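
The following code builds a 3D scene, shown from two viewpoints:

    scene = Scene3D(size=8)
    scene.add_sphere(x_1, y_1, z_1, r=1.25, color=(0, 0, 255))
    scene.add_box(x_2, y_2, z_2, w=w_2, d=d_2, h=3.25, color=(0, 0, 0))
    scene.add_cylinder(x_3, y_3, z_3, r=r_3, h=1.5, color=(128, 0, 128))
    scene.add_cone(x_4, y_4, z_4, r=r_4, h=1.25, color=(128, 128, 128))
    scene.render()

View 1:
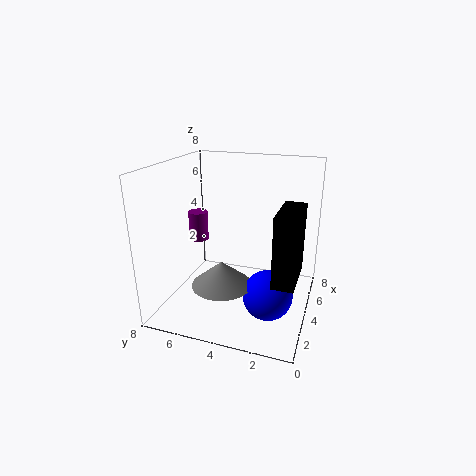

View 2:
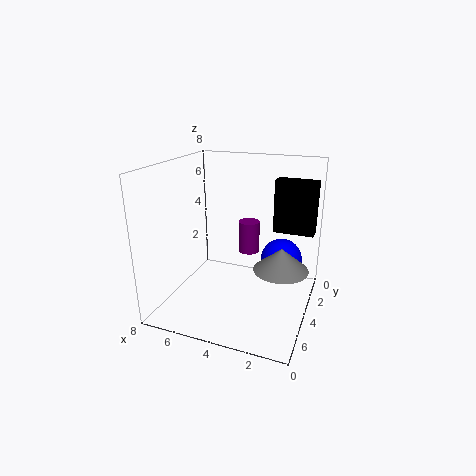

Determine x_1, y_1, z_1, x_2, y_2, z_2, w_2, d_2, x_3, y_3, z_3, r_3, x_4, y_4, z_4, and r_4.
x_1 = 2, y_1 = 1.75, z_1 = 2, x_2 = 0.25, y_2 = 0.25, z_2 = 3.5, w_2 = 2.5, d_2 = 1, x_3 = 2.75, y_3 = 5.75, z_3 = 4.25, r_3 = 0.5, x_4 = 1.5, y_4 = 4, z_4 = 2.5, r_4 = 1.5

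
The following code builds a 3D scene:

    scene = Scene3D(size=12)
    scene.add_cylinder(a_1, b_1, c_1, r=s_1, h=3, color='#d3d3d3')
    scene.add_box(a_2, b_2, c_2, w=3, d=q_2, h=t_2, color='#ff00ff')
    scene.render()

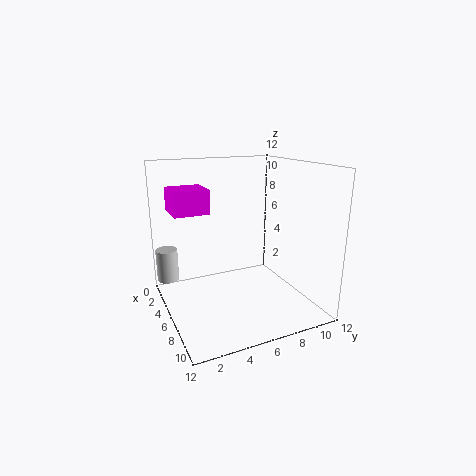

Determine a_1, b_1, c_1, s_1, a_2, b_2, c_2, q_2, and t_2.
a_1 = 1; b_1 = 1; c_1 = 1; s_1 = 1; a_2 = 2; b_2 = 1; c_2 = 8; q_2 = 3; t_2 = 2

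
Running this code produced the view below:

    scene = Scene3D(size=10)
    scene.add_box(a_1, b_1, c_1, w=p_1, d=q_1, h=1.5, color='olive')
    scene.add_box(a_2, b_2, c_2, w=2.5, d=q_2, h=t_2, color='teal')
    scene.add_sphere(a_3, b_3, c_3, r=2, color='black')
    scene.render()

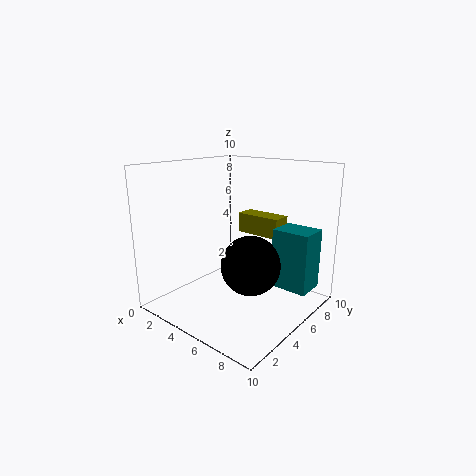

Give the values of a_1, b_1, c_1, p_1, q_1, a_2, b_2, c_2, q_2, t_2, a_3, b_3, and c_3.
a_1 = 3, b_1 = 7.5, c_1 = 4.5, p_1 = 3.5, q_1 = 1.5, a_2 = 7.5, b_2 = 5.5, c_2 = 2, q_2 = 2, t_2 = 4, a_3 = 6.5, b_3 = 4.5, c_3 = 3.5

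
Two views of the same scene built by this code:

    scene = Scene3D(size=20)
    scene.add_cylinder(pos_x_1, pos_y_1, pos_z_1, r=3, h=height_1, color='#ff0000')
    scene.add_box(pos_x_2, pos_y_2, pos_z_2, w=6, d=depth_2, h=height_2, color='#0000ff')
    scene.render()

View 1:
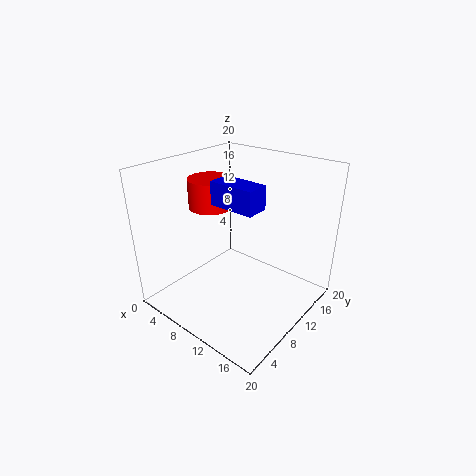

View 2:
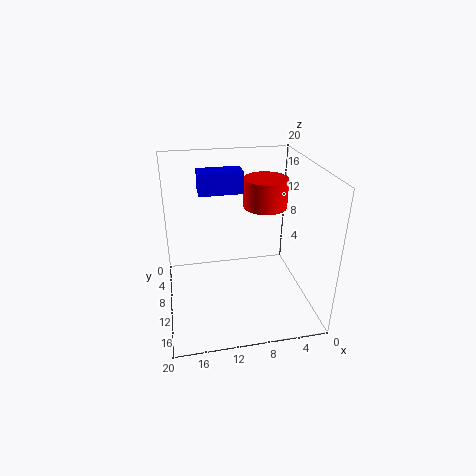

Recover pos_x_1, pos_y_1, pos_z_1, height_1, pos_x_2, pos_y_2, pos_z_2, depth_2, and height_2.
pos_x_1 = 6, pos_y_1 = 9, pos_z_1 = 14, height_1 = 4, pos_x_2 = 9, pos_y_2 = 6, pos_z_2 = 16, depth_2 = 3, height_2 = 3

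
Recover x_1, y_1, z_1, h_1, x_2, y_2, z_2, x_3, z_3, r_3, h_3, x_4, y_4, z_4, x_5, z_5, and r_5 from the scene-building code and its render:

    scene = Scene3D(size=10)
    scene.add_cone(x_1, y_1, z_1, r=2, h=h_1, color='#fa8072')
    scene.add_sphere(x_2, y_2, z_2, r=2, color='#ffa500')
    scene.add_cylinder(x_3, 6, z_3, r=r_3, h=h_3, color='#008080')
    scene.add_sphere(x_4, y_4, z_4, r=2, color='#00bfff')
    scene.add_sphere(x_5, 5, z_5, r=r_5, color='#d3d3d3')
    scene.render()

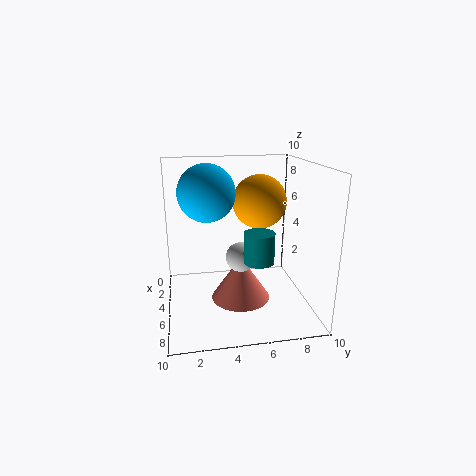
x_1 = 6
y_1 = 5
z_1 = 1
h_1 = 3
x_2 = 3
y_2 = 7
z_2 = 7
x_3 = 7
z_3 = 4
r_3 = 1
h_3 = 2
x_4 = 4
y_4 = 3
z_4 = 8
x_5 = 6
z_5 = 4
r_5 = 1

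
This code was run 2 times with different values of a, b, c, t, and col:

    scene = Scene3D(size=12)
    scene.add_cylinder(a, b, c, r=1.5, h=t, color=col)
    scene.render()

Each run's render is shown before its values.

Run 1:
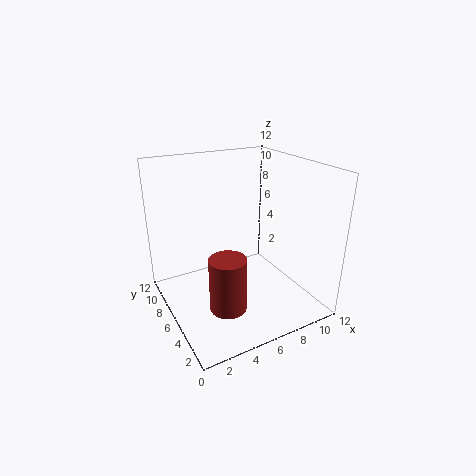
a = 4, b = 4, c = 1, t = 4.5, col = 'brown'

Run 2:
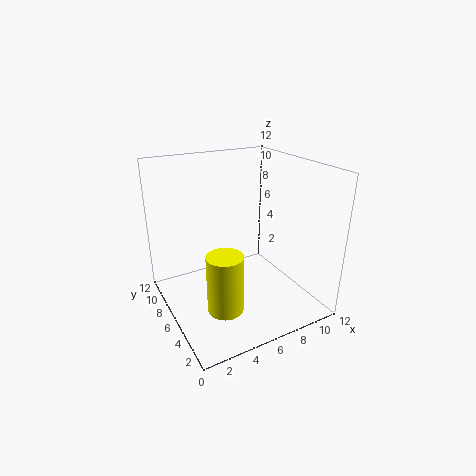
a = 4, b = 4.5, c = 0.5, t = 5, col = 'yellow'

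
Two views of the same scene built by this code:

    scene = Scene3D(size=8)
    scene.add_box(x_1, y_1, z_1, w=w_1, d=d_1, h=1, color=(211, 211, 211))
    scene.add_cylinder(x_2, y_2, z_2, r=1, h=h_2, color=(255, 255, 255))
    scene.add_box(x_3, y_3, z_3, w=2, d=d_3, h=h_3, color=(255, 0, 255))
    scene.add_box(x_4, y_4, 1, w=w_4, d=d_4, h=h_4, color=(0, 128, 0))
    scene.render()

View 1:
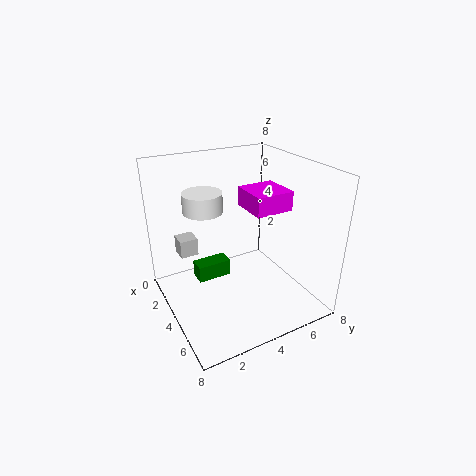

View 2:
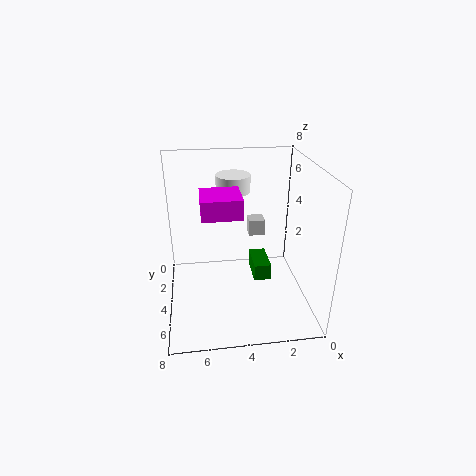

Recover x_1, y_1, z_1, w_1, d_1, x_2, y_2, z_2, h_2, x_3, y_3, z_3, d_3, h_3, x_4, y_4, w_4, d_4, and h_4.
x_1 = 2; y_1 = 1; z_1 = 3; w_1 = 1; d_1 = 1; x_2 = 4; y_2 = 2; z_2 = 6; h_2 = 1; x_3 = 4; y_3 = 4; z_3 = 6; d_3 = 2; h_3 = 1; x_4 = 2; y_4 = 2; w_4 = 1; d_4 = 2; h_4 = 1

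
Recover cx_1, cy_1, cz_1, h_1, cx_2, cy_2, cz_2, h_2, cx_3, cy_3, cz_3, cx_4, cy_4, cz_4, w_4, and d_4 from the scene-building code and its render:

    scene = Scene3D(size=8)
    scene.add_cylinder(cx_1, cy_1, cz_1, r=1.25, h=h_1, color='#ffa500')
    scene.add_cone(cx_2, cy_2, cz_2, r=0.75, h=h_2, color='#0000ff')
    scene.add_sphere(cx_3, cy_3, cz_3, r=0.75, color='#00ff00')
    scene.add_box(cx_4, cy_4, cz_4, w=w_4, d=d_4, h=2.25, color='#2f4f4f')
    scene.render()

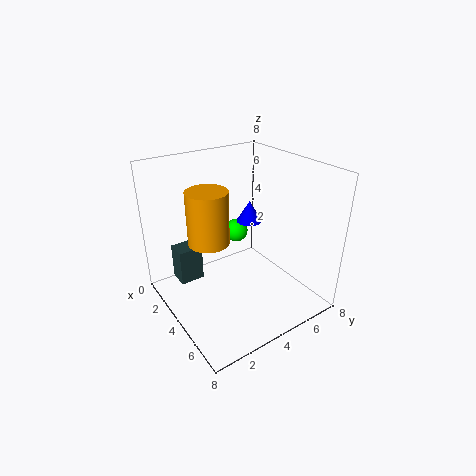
cx_1 = 2
cy_1 = 3.25
cz_1 = 3
h_1 = 3.25
cx_2 = 3
cy_2 = 5.5
cz_2 = 4.25
h_2 = 1.25
cx_3 = 1.25
cy_3 = 5.75
cz_3 = 2.75
cx_4 = 0.25
cy_4 = 1.5
cz_4 = 0.25
w_4 = 1.25
d_4 = 1.5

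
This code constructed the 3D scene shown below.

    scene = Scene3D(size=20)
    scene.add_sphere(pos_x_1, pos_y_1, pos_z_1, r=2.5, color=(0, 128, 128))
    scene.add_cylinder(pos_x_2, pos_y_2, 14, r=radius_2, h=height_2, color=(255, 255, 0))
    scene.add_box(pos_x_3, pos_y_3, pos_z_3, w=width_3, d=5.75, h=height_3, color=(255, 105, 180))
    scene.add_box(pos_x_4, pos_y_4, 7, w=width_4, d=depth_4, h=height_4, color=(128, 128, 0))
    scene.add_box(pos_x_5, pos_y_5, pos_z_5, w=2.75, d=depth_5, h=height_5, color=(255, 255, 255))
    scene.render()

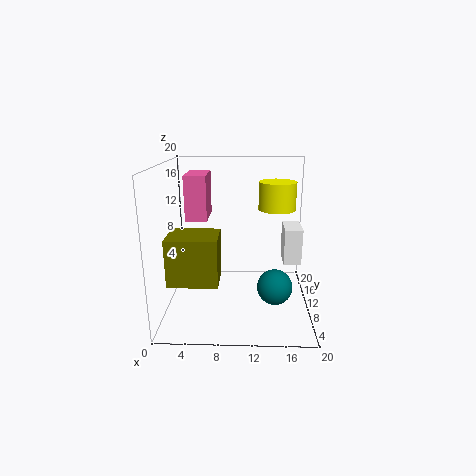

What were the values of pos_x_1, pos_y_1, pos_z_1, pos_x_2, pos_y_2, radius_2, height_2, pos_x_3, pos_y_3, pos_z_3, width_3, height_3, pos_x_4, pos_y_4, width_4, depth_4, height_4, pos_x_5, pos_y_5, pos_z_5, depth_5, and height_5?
pos_x_1 = 15.25
pos_y_1 = 9
pos_z_1 = 3
pos_x_2 = 15.25
pos_y_2 = 10.5
radius_2 = 2.5
height_2 = 3.75
pos_x_3 = 2.75
pos_y_3 = 10
pos_z_3 = 12.25
width_3 = 3
height_3 = 6.25
pos_x_4 = 2
pos_y_4 = 1
width_4 = 6
depth_4 = 4.75
height_4 = 5.75
pos_x_5 = 17
pos_y_5 = 14.25
pos_z_5 = 4
depth_5 = 5
height_5 = 5.75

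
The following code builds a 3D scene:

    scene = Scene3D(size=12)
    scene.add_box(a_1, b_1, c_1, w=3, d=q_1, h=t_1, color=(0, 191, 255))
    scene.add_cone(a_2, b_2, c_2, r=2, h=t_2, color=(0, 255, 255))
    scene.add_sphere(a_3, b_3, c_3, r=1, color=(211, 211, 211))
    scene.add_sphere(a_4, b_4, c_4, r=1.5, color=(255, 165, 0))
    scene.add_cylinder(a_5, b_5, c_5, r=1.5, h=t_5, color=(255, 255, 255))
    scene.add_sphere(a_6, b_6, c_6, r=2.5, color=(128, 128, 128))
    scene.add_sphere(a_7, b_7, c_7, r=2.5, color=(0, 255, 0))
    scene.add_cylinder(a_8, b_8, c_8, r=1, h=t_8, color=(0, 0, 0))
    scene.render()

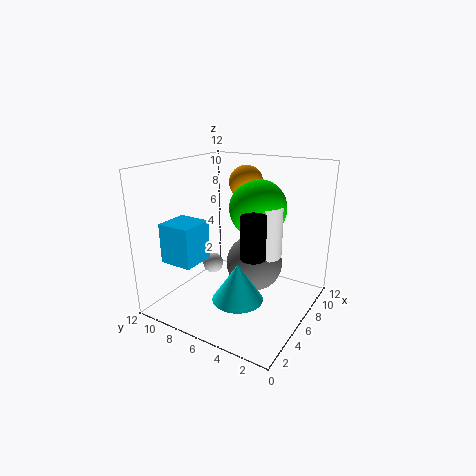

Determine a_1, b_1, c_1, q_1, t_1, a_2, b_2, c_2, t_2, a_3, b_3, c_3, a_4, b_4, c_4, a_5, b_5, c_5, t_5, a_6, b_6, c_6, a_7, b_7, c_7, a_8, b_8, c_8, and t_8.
a_1 = 3, b_1 = 9, c_1 = 3.5, q_1 = 3, t_1 = 3.5, a_2 = 3.5, b_2 = 4.5, c_2 = 2, t_2 = 3, a_3 = 8.5, b_3 = 10.5, c_3 = 1.5, a_4 = 9, b_4 = 7, c_4 = 10, a_5 = 8, b_5 = 4.5, c_5 = 4, t_5 = 4.5, a_6 = 8, b_6 = 5.5, c_6 = 3, a_7 = 8.5, b_7 = 5.5, c_7 = 8, a_8 = 5, b_8 = 4, c_8 = 5, t_8 = 3.5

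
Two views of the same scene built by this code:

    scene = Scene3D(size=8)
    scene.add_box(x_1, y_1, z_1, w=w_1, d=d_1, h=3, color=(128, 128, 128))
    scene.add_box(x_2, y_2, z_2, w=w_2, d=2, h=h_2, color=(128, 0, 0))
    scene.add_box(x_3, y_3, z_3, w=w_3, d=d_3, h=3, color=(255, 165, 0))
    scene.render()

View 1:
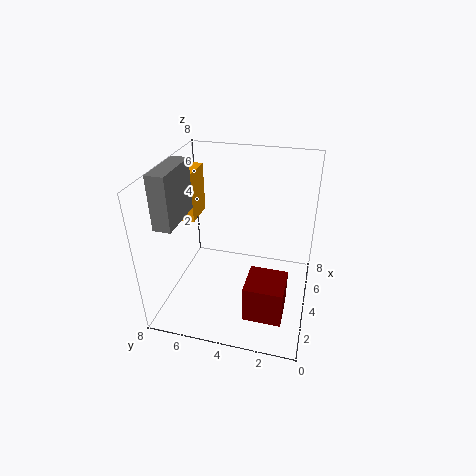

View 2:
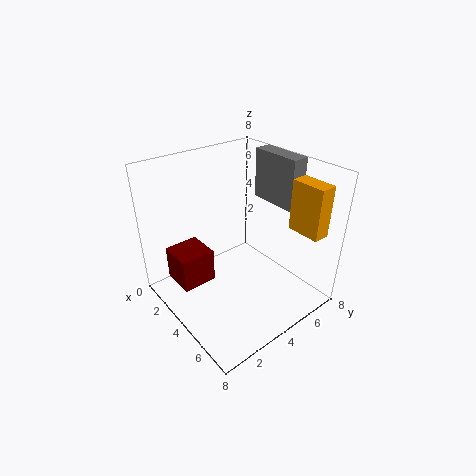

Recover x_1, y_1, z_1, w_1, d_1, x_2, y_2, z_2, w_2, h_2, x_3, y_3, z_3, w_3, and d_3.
x_1 = 2, y_1 = 7, z_1 = 5, w_1 = 3, d_1 = 1, x_2 = 1, y_2 = 1, z_2 = 1, w_2 = 2, h_2 = 2, x_3 = 5, y_3 = 7, z_3 = 4, w_3 = 2, d_3 = 1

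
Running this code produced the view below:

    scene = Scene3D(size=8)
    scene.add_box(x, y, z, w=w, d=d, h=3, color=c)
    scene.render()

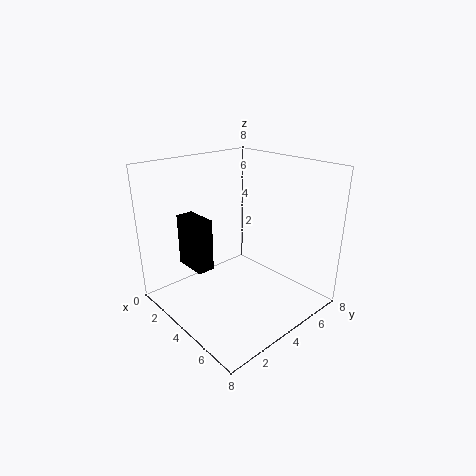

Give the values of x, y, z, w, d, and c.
x = 1, y = 2, z = 2, w = 2, d = 1, c = 'black'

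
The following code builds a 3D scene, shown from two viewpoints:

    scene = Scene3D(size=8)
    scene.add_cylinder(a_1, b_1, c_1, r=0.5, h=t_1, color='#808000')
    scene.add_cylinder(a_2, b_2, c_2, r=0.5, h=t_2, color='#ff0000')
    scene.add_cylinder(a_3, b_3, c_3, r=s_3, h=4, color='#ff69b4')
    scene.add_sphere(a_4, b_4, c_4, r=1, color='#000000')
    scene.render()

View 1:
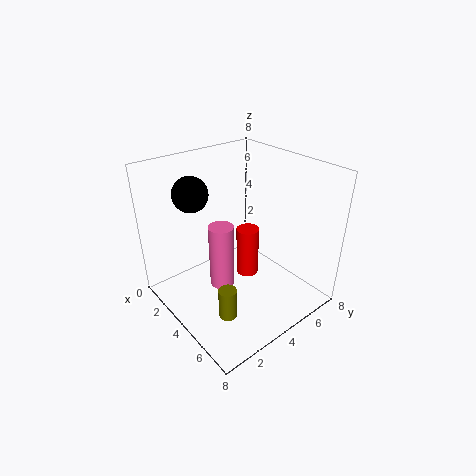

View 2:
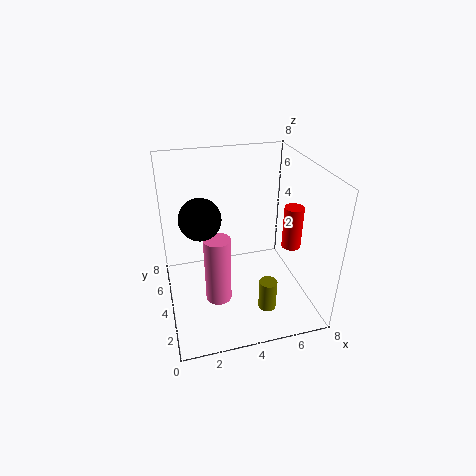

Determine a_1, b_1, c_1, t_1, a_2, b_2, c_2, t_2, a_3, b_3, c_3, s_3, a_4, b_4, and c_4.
a_1 = 5.25, b_1 = 2.25, c_1 = 0.25, t_1 = 1.75, a_2 = 6.5, b_2 = 2.5, c_2 = 4, t_2 = 2.25, a_3 = 2.75, b_3 = 3.75, c_3 = 0.25, s_3 = 0.75, a_4 = 1.75, b_4 = 2.5, c_4 = 6.25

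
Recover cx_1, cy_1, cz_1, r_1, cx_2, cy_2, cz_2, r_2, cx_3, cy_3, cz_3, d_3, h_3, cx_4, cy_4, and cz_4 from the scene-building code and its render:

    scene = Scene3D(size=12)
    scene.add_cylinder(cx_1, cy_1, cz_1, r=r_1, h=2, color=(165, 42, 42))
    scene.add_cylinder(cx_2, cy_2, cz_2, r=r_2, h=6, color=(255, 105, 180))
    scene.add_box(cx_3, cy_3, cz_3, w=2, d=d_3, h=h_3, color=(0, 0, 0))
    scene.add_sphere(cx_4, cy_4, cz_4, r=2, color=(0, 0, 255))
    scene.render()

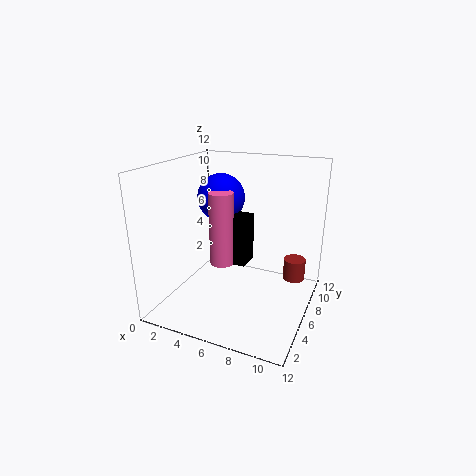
cx_1 = 10; cy_1 = 10; cz_1 = 1; r_1 = 1; cx_2 = 5; cy_2 = 5; cz_2 = 4; r_2 = 1; cx_3 = 5; cy_3 = 5; cz_3 = 4; d_3 = 2; h_3 = 4; cx_4 = 4; cy_4 = 7; cz_4 = 9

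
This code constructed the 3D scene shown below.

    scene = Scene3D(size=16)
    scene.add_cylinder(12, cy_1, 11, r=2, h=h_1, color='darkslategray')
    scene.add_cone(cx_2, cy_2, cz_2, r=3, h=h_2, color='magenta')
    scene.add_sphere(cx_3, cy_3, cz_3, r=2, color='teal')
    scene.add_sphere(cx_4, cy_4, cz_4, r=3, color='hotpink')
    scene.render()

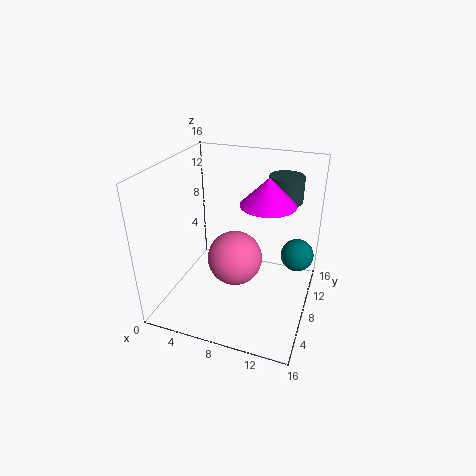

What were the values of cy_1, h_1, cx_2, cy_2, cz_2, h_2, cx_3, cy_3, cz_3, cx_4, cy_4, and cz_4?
cy_1 = 13; h_1 = 3; cx_2 = 11; cy_2 = 9; cz_2 = 12; h_2 = 3; cx_3 = 14; cy_3 = 13; cz_3 = 4; cx_4 = 8; cy_4 = 7; cz_4 = 6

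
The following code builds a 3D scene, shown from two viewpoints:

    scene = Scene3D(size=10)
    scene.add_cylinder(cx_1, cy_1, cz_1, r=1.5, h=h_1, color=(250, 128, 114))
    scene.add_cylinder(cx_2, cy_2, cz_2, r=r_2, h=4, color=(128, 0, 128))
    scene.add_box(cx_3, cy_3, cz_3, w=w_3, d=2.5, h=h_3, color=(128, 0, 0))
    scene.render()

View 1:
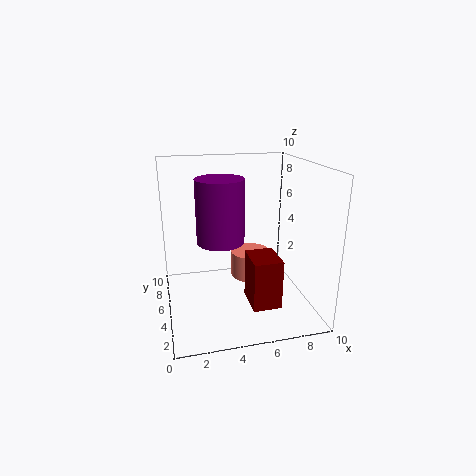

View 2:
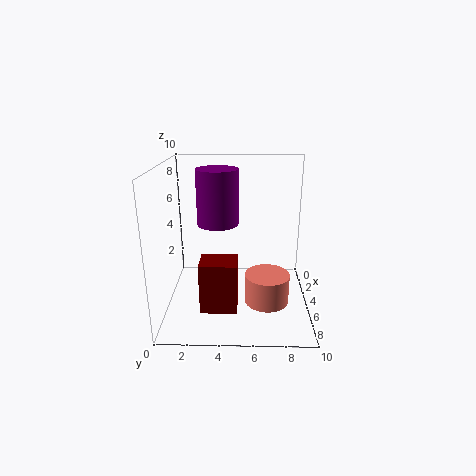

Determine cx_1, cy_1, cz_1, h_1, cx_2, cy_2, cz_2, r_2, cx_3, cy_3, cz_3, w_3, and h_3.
cx_1 = 6.5
cy_1 = 7
cz_1 = 1
h_1 = 2
cx_2 = 3.5
cy_2 = 3.5
cz_2 = 5.5
r_2 = 1.5
cx_3 = 5.5
cy_3 = 2.5
cz_3 = 0.5
w_3 = 2
h_3 = 3.5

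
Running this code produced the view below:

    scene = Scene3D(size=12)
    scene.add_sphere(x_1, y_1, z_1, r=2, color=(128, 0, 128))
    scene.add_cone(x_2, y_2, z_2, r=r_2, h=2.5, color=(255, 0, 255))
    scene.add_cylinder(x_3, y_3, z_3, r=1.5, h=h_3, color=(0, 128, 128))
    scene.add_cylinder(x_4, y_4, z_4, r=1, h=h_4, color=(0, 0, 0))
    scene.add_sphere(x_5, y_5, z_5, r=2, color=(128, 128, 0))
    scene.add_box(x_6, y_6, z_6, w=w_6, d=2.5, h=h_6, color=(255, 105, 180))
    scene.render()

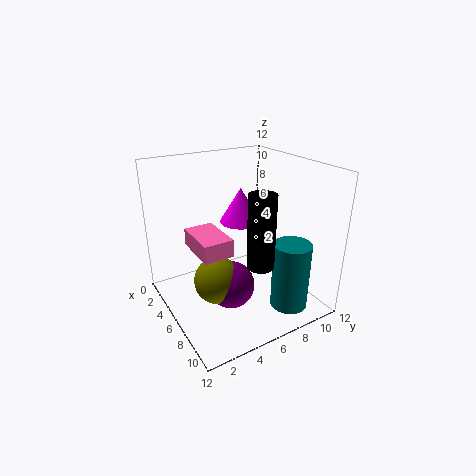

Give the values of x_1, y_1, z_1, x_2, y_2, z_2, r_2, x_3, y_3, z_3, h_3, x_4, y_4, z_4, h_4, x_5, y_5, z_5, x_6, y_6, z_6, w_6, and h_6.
x_1 = 6.5
y_1 = 5
z_1 = 2
x_2 = 8
y_2 = 5
z_2 = 8.5
r_2 = 1.5
x_3 = 10
y_3 = 8.5
z_3 = 1
h_3 = 5.5
x_4 = 10
y_4 = 5.5
z_4 = 5.5
h_4 = 5.5
x_5 = 6
y_5 = 4
z_5 = 2.5
x_6 = 3
y_6 = 2.5
z_6 = 5
w_6 = 4
h_6 = 1.5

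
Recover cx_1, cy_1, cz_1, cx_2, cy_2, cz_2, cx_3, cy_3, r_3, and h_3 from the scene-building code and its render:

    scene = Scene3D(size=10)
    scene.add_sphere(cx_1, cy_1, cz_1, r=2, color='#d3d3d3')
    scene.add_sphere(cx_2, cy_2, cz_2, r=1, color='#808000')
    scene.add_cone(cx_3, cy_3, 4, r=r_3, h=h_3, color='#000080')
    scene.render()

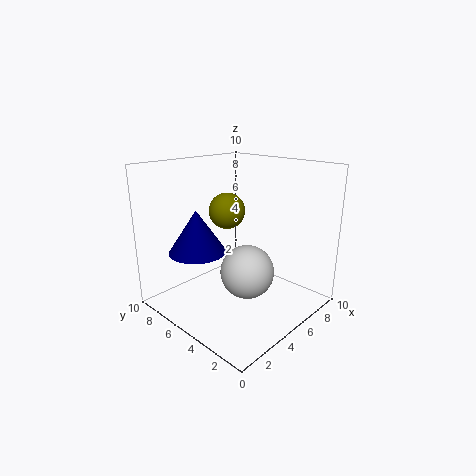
cx_1 = 6
cy_1 = 5
cz_1 = 2
cx_2 = 2
cy_2 = 3
cz_2 = 8
cx_3 = 3
cy_3 = 7
r_3 = 2
h_3 = 3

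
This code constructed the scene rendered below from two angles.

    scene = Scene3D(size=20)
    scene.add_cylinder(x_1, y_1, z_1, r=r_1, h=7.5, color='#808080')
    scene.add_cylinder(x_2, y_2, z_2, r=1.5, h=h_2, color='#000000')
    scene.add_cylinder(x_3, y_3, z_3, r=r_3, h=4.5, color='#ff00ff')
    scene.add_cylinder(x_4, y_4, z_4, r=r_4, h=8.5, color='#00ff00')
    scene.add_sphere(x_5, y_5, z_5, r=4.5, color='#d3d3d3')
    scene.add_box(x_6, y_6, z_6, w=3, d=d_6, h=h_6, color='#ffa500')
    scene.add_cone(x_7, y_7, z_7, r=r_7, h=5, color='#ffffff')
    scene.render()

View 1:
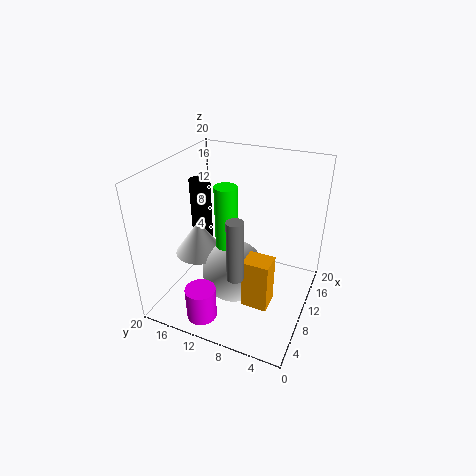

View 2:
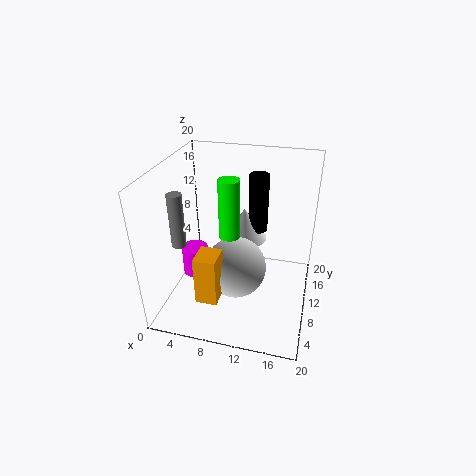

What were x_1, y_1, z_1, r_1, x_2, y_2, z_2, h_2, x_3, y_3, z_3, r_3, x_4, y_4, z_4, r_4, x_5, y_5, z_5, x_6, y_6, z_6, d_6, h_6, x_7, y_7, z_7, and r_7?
x_1 = 2.5; y_1 = 7; z_1 = 9.5; r_1 = 1; x_2 = 11.5; y_2 = 16.5; z_2 = 8; h_2 = 9; x_3 = 2.5; y_3 = 12; z_3 = 1.5; r_3 = 2; x_4 = 8.5; y_4 = 11; z_4 = 9.5; r_4 = 1.5; x_5 = 9.5; y_5 = 10.5; z_5 = 4.5; x_6 = 5.5; y_6 = 4; z_6 = 2.5; d_6 = 3.5; h_6 = 7; x_7 = 9.5; y_7 = 16; z_7 = 6.5; r_7 = 3.5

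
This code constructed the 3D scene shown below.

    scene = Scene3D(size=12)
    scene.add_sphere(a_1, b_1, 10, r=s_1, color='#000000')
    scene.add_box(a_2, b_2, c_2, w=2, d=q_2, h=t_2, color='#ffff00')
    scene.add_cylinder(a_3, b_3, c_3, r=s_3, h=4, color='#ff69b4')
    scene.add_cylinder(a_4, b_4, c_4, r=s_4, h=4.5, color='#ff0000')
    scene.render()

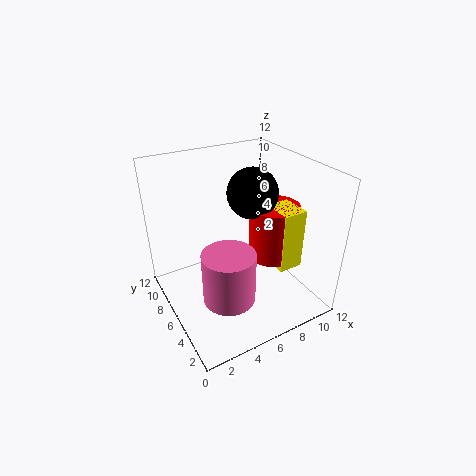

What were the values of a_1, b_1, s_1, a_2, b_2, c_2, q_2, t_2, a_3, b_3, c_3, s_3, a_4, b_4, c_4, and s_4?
a_1 = 7; b_1 = 5.5; s_1 = 2; a_2 = 8; b_2 = 2.5; c_2 = 4; q_2 = 2.5; t_2 = 5; a_3 = 3.5; b_3 = 3; c_3 = 3; s_3 = 2; a_4 = 8.5; b_4 = 4.5; c_4 = 4.5; s_4 = 2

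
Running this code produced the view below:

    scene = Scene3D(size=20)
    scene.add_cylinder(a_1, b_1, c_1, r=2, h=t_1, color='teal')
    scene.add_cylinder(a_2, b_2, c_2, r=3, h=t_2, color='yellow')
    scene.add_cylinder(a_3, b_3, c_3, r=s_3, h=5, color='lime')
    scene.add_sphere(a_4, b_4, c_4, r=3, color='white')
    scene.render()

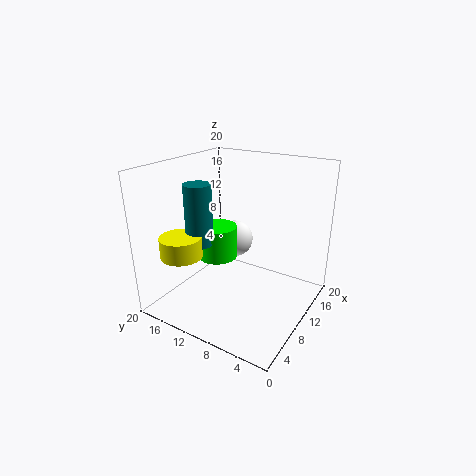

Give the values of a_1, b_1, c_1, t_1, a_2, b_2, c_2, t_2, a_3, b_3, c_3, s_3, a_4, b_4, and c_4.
a_1 = 9
b_1 = 16
c_1 = 8
t_1 = 9
a_2 = 6
b_2 = 17
c_2 = 7
t_2 = 3
a_3 = 12
b_3 = 15
c_3 = 5
s_3 = 3
a_4 = 17
b_4 = 15
c_4 = 6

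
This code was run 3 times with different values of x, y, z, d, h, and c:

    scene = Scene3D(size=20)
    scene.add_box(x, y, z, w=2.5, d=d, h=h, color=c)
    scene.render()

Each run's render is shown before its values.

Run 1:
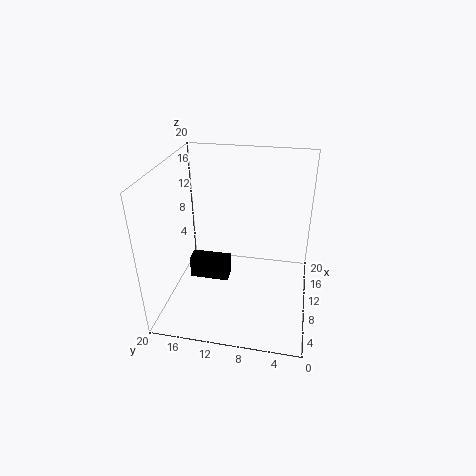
x = 11.5; y = 12; z = 1; d = 6; h = 3.5; c = 'black'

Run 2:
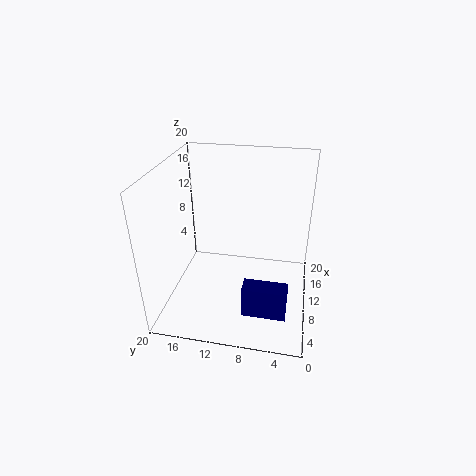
x = 4.5; y = 2.5; z = 1; d = 6; h = 4.5; c = 'navy'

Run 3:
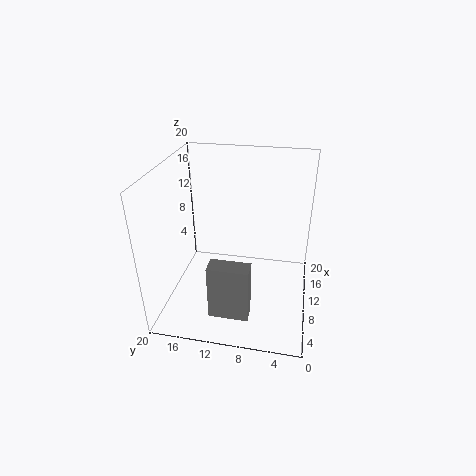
x = 4; y = 7.5; z = 0.5; d = 5.5; h = 8; c = 'gray'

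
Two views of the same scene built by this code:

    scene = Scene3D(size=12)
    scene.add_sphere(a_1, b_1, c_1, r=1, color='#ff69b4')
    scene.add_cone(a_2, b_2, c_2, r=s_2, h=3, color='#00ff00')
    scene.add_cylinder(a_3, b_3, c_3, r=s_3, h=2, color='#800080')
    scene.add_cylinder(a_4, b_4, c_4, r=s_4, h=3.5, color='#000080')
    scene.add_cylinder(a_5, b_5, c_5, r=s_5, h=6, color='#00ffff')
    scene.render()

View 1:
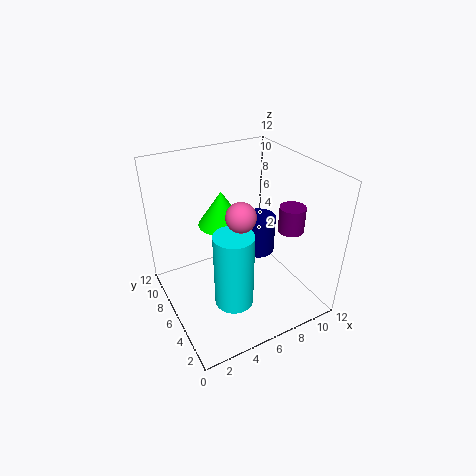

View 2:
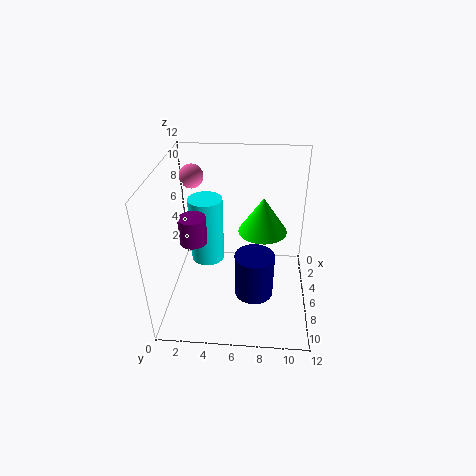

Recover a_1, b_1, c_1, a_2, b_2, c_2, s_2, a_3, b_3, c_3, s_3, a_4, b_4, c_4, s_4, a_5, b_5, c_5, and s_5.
a_1 = 4, b_1 = 2, c_1 = 10.5, a_2 = 5.5, b_2 = 8, c_2 = 6.5, s_2 = 2, a_3 = 9, b_3 = 3, c_3 = 7.5, s_3 = 1, a_4 = 9, b_4 = 7.5, c_4 = 3, s_4 = 1.5, a_5 = 4, b_5 = 3, c_5 = 2.5, s_5 = 1.5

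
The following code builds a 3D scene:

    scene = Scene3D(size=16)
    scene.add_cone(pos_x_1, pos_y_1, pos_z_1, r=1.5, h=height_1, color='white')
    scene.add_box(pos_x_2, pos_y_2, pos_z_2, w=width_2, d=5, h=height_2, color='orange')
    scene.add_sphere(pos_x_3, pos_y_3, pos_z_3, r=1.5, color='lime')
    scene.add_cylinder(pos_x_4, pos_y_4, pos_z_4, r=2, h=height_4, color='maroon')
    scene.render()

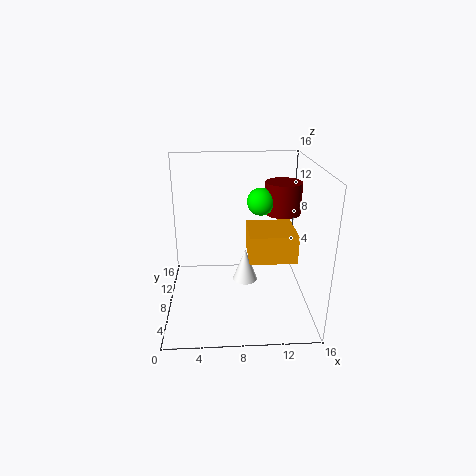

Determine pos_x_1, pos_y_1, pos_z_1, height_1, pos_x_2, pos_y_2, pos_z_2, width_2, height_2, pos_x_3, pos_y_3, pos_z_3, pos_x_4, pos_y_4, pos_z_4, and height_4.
pos_x_1 = 9; pos_y_1 = 10; pos_z_1 = 1.5; height_1 = 4; pos_x_2 = 9; pos_y_2 = 4.5; pos_z_2 = 6.5; width_2 = 5; height_2 = 3; pos_x_3 = 10.5; pos_y_3 = 8.5; pos_z_3 = 12; pos_x_4 = 13; pos_y_4 = 9; pos_z_4 = 10.5; height_4 = 3.5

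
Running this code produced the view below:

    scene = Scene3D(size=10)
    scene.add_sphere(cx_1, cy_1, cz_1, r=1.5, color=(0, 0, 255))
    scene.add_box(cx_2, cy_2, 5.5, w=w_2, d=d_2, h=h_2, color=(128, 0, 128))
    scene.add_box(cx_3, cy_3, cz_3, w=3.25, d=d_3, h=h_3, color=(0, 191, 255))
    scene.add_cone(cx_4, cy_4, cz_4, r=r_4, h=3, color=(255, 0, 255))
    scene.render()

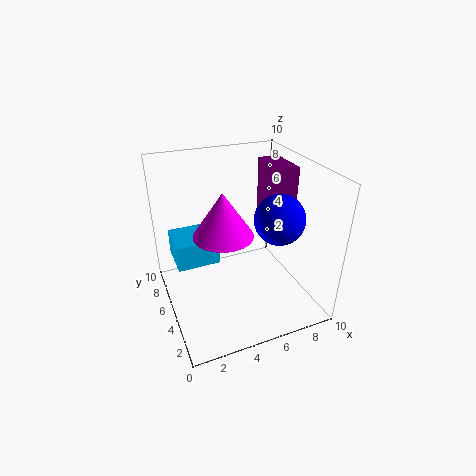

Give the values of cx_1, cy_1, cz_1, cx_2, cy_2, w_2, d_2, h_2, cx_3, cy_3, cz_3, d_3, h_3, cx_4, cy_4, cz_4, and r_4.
cx_1 = 6.25, cy_1 = 1.75, cz_1 = 7.75, cx_2 = 7.5, cy_2 = 4.25, w_2 = 1.5, d_2 = 3, h_2 = 4.25, cx_3 = 1, cy_3 = 6.75, cz_3 = 2, d_3 = 3, h_3 = 2, cx_4 = 3.75, cy_4 = 4.5, cz_4 = 5.75, r_4 = 2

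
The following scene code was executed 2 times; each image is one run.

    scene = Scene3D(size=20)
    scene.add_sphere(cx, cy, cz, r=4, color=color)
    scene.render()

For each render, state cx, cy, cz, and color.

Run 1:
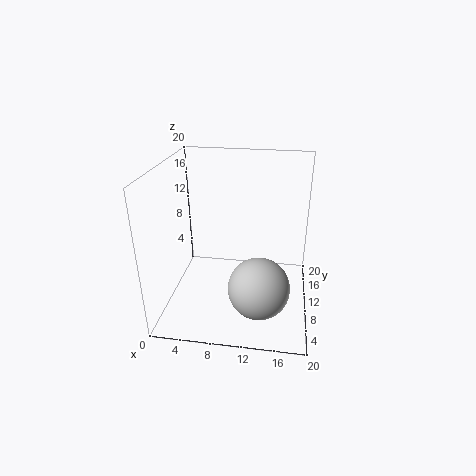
cx = 13.5, cy = 5, cz = 5.5, color = 'lightgray'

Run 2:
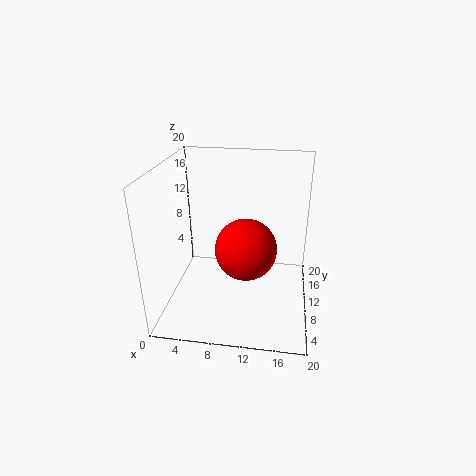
cx = 11.5, cy = 7, cz = 10, color = 'red'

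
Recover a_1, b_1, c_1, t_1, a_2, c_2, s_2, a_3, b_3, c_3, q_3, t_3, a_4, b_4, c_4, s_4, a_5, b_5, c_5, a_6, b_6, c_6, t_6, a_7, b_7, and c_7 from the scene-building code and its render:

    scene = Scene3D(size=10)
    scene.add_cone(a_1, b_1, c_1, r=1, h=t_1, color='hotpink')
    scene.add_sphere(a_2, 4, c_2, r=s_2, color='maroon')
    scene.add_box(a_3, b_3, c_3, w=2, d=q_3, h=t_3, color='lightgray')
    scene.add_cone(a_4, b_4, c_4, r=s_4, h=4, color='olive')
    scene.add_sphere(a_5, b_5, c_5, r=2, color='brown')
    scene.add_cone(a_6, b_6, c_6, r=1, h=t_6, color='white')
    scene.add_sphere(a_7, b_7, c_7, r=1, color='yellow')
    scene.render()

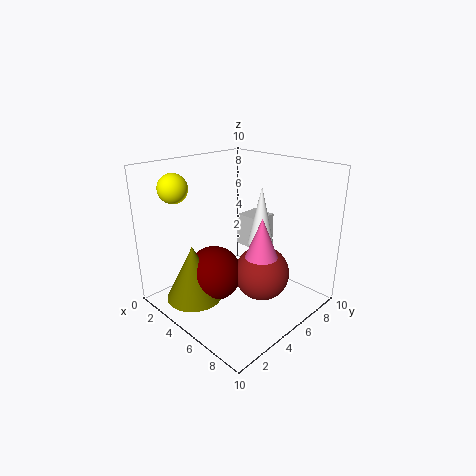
a_1 = 8; b_1 = 4; c_1 = 5; t_1 = 2.5; a_2 = 3.5; c_2 = 2; s_2 = 2; a_3 = 2.5; b_3 = 7.5; c_3 = 3; q_3 = 2; t_3 = 2.5; a_4 = 3; b_4 = 2.5; c_4 = 0.5; s_4 = 2; a_5 = 6; b_5 = 6.5; c_5 = 2; a_6 = 4.5; b_6 = 8; c_6 = 3.5; t_6 = 4.5; a_7 = 2; b_7 = 2; c_7 = 8.5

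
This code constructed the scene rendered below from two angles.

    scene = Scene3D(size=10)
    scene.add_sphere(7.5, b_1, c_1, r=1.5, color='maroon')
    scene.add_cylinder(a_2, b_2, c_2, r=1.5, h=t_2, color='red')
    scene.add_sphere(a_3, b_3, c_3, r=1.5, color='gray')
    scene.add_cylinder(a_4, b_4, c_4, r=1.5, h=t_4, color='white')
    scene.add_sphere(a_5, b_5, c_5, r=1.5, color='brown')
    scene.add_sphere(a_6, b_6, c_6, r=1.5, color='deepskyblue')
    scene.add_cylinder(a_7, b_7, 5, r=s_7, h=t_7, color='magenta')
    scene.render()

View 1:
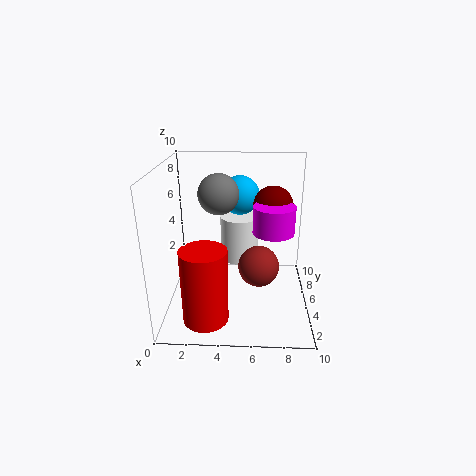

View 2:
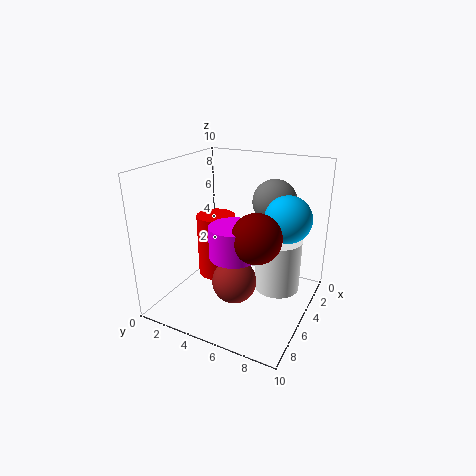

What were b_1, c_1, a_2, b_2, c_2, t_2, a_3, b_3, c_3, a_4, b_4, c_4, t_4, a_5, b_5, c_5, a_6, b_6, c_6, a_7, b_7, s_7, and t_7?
b_1 = 7.5
c_1 = 6.5
a_2 = 3
b_2 = 2
c_2 = 0.5
t_2 = 5
a_3 = 3.5
b_3 = 7
c_3 = 7.5
a_4 = 5
b_4 = 8
c_4 = 2
t_4 = 3.5
a_5 = 6.5
b_5 = 5.5
c_5 = 2.5
a_6 = 5
b_6 = 8.5
c_6 = 7
a_7 = 7.5
b_7 = 6
s_7 = 1.5
t_7 = 2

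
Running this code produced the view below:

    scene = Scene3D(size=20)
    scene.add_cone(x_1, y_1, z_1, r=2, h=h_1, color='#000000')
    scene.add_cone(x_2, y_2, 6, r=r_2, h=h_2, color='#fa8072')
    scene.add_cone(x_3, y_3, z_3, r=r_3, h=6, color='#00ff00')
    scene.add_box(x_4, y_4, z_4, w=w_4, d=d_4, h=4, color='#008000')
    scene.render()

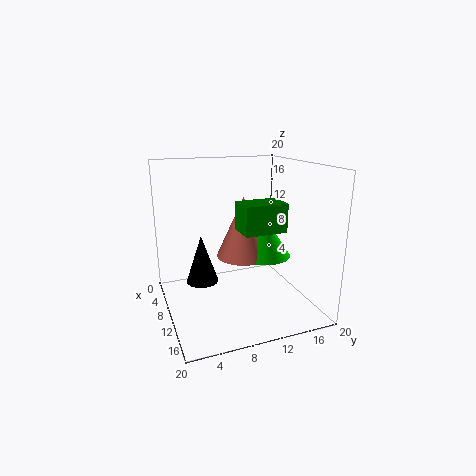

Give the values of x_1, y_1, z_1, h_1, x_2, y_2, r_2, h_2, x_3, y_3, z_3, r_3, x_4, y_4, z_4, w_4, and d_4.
x_1 = 13; y_1 = 4; z_1 = 6; h_1 = 6; x_2 = 7; y_2 = 12; r_2 = 4; h_2 = 9; x_3 = 8; y_3 = 15; z_3 = 6; r_3 = 4; x_4 = 9; y_4 = 10; z_4 = 11; w_4 = 4; d_4 = 6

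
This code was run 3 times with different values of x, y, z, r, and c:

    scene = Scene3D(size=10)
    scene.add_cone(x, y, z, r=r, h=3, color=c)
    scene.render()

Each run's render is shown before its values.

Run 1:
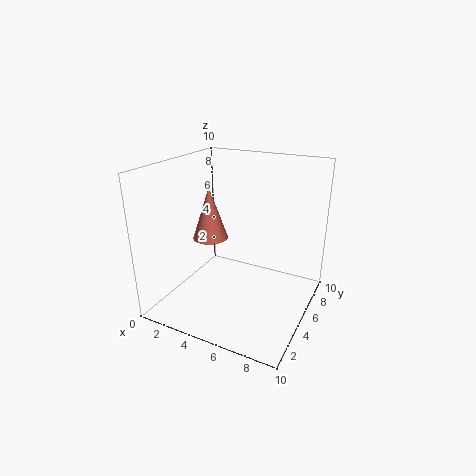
x = 5, y = 1.5, z = 6.5, r = 1, c = 'salmon'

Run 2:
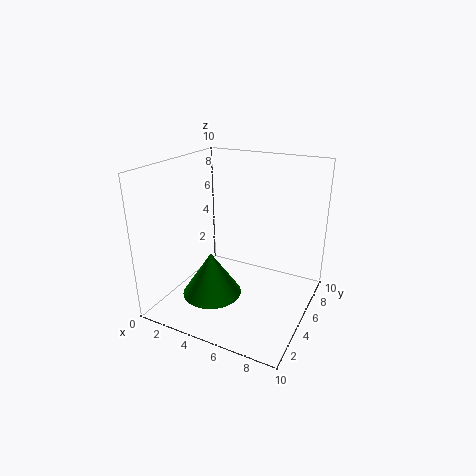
x = 4, y = 3, z = 1.5, r = 2, c = 'green'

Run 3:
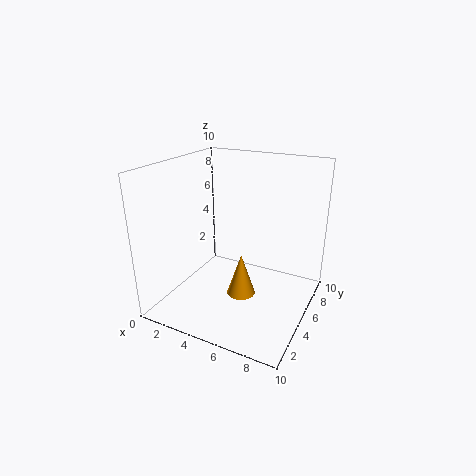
x = 5.5, y = 4.5, z = 1, r = 1, c = 'orange'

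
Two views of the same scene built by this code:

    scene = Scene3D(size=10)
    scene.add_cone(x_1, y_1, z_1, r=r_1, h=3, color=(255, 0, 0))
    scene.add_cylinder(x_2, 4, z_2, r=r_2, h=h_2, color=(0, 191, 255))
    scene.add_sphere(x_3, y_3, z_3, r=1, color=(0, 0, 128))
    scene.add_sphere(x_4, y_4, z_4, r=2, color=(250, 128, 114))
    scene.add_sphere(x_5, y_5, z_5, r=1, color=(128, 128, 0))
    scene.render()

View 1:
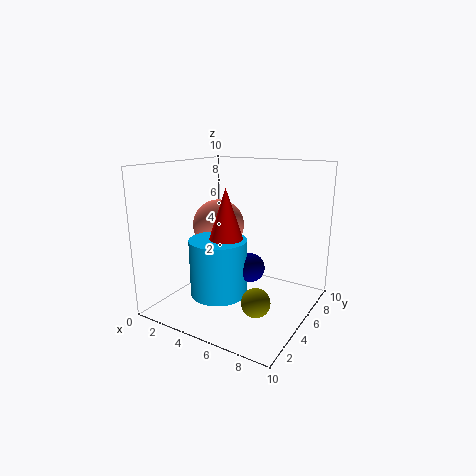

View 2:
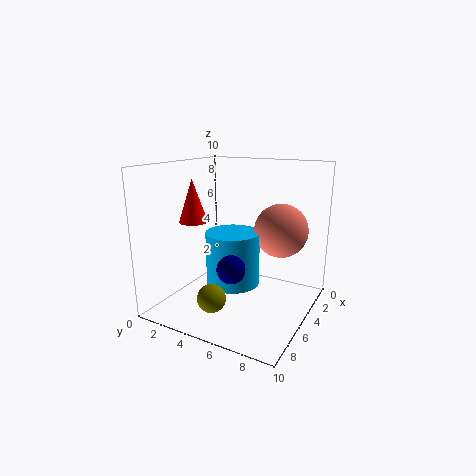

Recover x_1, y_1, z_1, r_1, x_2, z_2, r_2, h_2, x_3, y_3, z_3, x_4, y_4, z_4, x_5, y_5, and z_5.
x_1 = 6; y_1 = 2; z_1 = 6; r_1 = 1; x_2 = 4; z_2 = 1; r_2 = 2; h_2 = 4; x_3 = 6; y_3 = 5; z_3 = 3; x_4 = 2; y_4 = 7; z_4 = 5; x_5 = 7; y_5 = 4; z_5 = 1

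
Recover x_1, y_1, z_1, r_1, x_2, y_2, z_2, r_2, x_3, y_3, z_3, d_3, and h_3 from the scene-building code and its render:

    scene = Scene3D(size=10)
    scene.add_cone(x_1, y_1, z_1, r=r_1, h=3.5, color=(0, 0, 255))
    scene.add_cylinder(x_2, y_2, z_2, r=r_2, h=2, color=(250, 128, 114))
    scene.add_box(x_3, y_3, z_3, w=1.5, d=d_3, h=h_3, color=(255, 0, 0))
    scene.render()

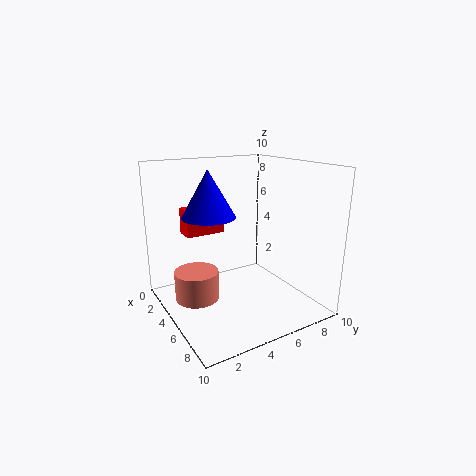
x_1 = 2.5; y_1 = 4; z_1 = 6; r_1 = 2; x_2 = 4.5; y_2 = 2; z_2 = 1; r_2 = 1.5; x_3 = 0.5; y_3 = 2.5; z_3 = 4.5; d_3 = 3; h_3 = 2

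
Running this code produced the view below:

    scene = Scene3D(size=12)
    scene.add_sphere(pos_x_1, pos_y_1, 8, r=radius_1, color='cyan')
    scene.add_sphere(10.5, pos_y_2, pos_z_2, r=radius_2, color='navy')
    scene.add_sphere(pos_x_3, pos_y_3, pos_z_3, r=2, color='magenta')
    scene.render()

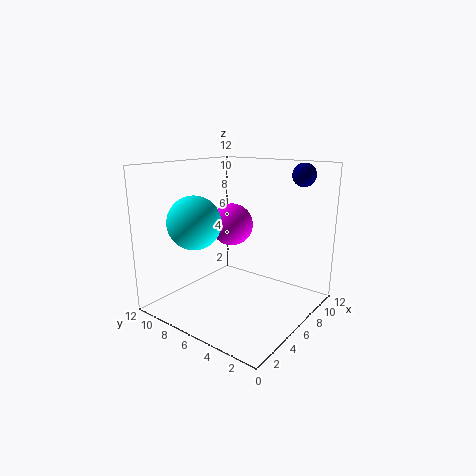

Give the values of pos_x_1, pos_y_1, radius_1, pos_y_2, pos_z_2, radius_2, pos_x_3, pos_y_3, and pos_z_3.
pos_x_1 = 2
pos_y_1 = 7
radius_1 = 2
pos_y_2 = 2.5
pos_z_2 = 11
radius_2 = 1
pos_x_3 = 9
pos_y_3 = 9
pos_z_3 = 6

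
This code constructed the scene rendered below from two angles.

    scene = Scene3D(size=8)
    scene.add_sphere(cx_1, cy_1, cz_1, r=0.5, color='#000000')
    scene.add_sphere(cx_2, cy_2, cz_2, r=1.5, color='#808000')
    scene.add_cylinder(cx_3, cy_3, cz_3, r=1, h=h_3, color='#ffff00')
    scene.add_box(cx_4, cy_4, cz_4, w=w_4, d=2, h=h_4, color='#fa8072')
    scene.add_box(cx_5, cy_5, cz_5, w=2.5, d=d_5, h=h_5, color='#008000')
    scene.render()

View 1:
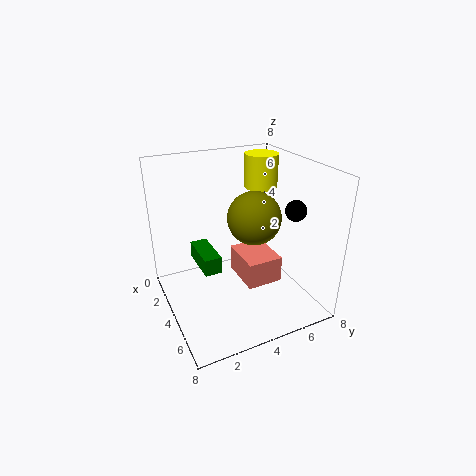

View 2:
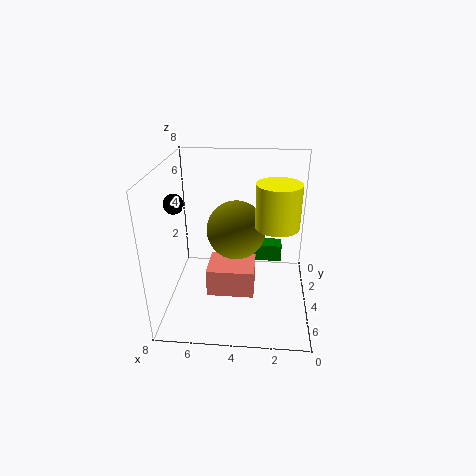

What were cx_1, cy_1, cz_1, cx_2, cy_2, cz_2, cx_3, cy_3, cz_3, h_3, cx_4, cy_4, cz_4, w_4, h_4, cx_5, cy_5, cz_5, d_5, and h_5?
cx_1 = 7, cy_1 = 5.5, cz_1 = 6.5, cx_2 = 4, cy_2 = 5, cz_2 = 5, cx_3 = 2, cy_3 = 6.5, cz_3 = 6, h_3 = 2, cx_4 = 3, cy_4 = 4, cz_4 = 1.5, w_4 = 2.5, h_4 = 1.5, cx_5 = 1.5, cy_5 = 2, cz_5 = 2, d_5 = 1, h_5 = 1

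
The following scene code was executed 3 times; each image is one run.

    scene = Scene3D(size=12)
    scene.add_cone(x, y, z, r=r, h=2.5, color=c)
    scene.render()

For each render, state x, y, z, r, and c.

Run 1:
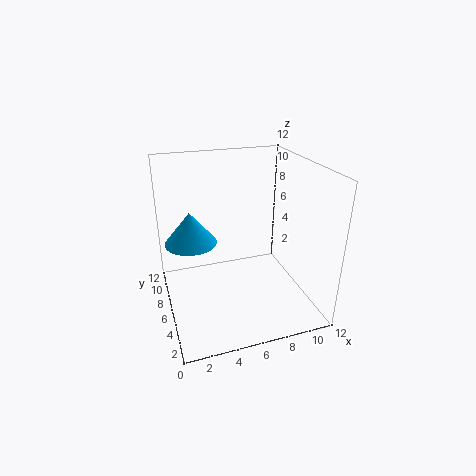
x = 2
y = 5.5
z = 6.5
r = 2
c = 'deepskyblue'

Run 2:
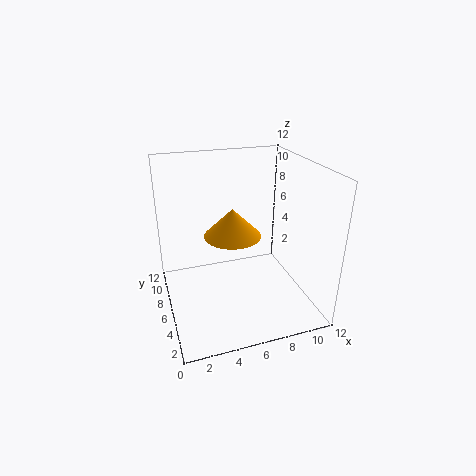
x = 6
y = 7.5
z = 5.5
r = 2.5
c = 'orange'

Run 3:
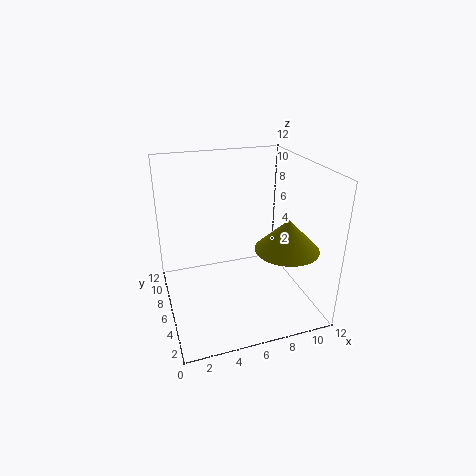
x = 9
y = 3
z = 6
r = 2.5
c = 'olive'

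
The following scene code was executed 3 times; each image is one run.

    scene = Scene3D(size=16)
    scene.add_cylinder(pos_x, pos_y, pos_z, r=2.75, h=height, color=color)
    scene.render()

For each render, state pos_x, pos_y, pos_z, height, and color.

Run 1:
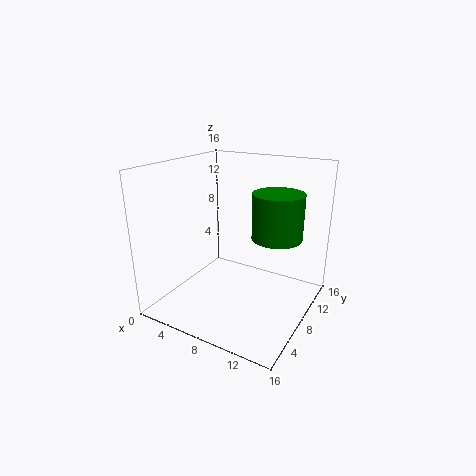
pos_x = 12; pos_y = 9.5; pos_z = 8.25; height = 5; color = 'green'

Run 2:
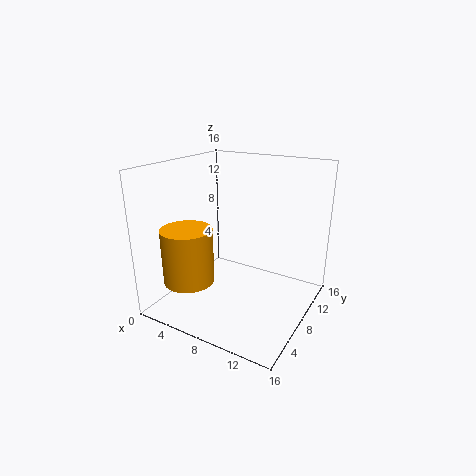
pos_x = 4.25; pos_y = 3.75; pos_z = 3.75; height = 6; color = 'orange'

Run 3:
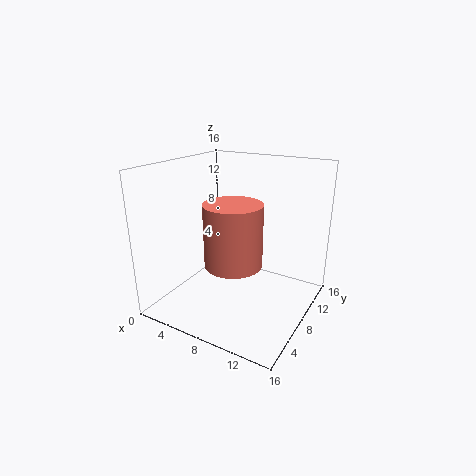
pos_x = 10.25; pos_y = 3.25; pos_z = 7.5; height = 6; color = 'salmon'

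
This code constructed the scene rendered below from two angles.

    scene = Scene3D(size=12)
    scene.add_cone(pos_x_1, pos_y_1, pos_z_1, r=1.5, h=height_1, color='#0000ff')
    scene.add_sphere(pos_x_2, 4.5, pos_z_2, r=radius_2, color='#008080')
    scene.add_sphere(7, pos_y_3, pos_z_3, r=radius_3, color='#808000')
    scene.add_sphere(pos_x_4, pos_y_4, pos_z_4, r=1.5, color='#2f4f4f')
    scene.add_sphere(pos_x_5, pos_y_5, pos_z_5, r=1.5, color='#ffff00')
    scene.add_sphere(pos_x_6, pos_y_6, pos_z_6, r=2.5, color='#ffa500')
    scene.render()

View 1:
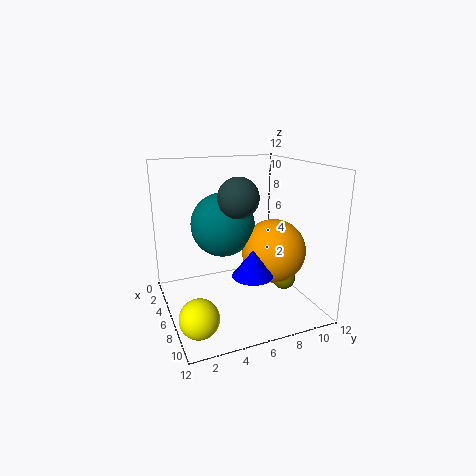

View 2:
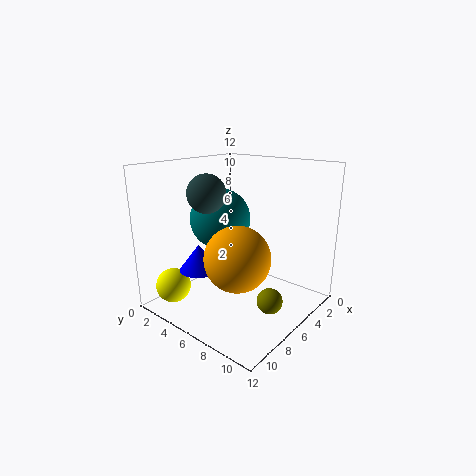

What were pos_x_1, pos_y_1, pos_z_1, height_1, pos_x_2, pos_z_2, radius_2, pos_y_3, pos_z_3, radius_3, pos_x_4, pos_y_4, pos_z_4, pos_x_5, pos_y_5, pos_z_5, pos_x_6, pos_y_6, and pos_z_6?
pos_x_1 = 10
pos_y_1 = 5.5
pos_z_1 = 4.5
height_1 = 2
pos_x_2 = 6.5
pos_z_2 = 7.5
radius_2 = 2.5
pos_y_3 = 10
pos_z_3 = 2
radius_3 = 1
pos_x_4 = 8.5
pos_y_4 = 5
pos_z_4 = 10
pos_x_5 = 9.5
pos_y_5 = 1.5
pos_z_5 = 1.5
pos_x_6 = 8.5
pos_y_6 = 8
pos_z_6 = 5.5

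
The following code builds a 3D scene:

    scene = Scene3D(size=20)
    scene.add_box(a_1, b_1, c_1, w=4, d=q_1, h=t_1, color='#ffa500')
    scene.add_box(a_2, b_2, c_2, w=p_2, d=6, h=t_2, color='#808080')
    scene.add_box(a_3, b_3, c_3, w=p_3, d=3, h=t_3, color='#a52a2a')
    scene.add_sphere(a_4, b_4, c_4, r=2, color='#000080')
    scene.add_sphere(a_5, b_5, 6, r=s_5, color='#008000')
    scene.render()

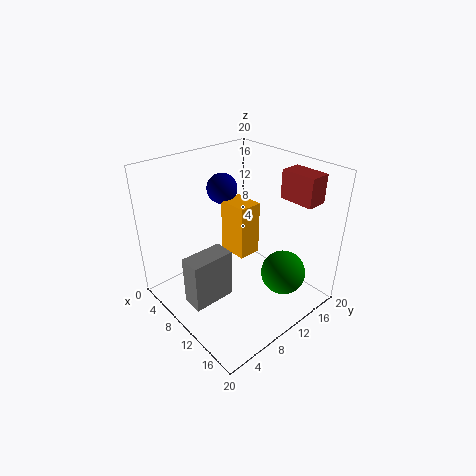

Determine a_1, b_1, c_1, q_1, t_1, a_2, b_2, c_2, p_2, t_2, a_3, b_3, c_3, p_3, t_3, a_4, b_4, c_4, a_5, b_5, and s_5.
a_1 = 9; b_1 = 8; c_1 = 9; q_1 = 3; t_1 = 7; a_2 = 8; b_2 = 2; c_2 = 2; p_2 = 3; t_2 = 7; a_3 = 12; b_3 = 16; c_3 = 15; p_3 = 5; t_3 = 4; a_4 = 8; b_4 = 9; c_4 = 17; a_5 = 16; b_5 = 13; s_5 = 3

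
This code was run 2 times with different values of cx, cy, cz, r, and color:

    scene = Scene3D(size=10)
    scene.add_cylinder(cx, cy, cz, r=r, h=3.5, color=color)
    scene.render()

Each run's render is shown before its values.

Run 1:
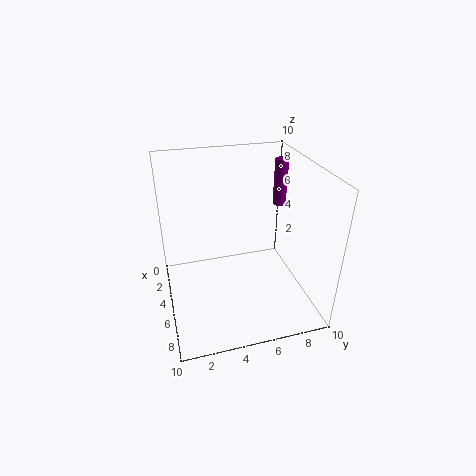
cx = 2.5
cy = 9
cz = 6
r = 0.5
color = 'purple'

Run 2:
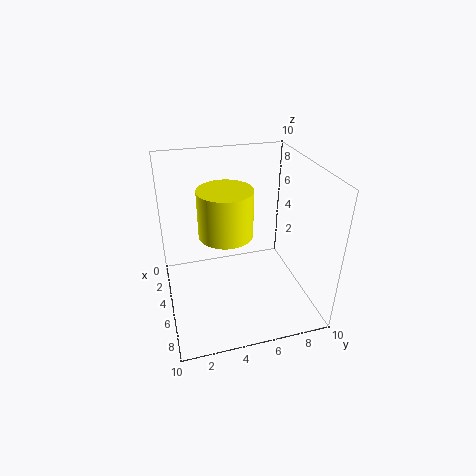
cx = 3.5
cy = 4.5
cz = 4.5
r = 2
color = 'yellow'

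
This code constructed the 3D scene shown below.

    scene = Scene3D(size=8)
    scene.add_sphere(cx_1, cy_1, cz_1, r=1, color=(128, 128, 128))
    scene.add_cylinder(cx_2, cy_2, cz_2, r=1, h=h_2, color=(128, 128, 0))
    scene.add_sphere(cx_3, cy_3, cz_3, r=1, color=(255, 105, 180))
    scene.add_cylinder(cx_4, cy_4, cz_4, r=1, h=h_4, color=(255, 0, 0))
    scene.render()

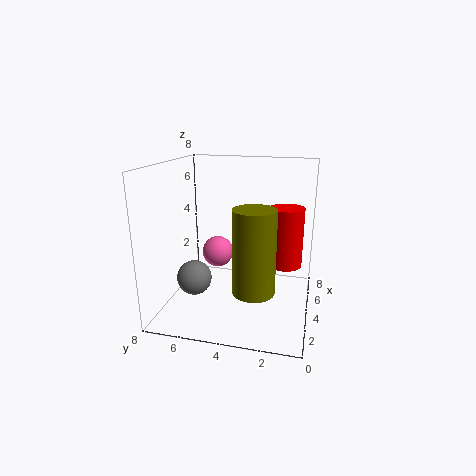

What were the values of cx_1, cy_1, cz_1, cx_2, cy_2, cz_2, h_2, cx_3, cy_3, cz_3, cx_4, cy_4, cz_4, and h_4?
cx_1 = 3.5; cy_1 = 6.5; cz_1 = 1.5; cx_2 = 1; cy_2 = 2.5; cz_2 = 2.5; h_2 = 4; cx_3 = 6.5; cy_3 = 6; cz_3 = 2; cx_4 = 5.5; cy_4 = 1.5; cz_4 = 2; h_4 = 3.5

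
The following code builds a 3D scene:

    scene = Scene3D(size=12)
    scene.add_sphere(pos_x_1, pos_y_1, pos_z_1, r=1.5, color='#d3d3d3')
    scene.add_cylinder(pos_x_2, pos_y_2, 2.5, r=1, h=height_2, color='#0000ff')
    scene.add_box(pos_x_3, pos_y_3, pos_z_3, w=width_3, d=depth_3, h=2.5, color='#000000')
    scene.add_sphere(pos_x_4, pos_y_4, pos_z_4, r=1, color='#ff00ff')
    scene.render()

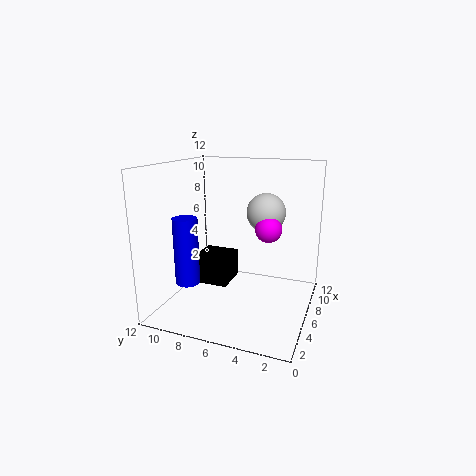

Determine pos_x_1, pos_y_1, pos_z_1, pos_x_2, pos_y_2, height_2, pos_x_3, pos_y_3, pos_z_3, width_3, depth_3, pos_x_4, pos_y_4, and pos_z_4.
pos_x_1 = 5.5, pos_y_1 = 3.5, pos_z_1 = 8.5, pos_x_2 = 3.5, pos_y_2 = 9.5, height_2 = 5.5, pos_x_3 = 5.5, pos_y_3 = 7, pos_z_3 = 1.5, width_3 = 3, depth_3 = 3, pos_x_4 = 4.5, pos_y_4 = 3, pos_z_4 = 7.5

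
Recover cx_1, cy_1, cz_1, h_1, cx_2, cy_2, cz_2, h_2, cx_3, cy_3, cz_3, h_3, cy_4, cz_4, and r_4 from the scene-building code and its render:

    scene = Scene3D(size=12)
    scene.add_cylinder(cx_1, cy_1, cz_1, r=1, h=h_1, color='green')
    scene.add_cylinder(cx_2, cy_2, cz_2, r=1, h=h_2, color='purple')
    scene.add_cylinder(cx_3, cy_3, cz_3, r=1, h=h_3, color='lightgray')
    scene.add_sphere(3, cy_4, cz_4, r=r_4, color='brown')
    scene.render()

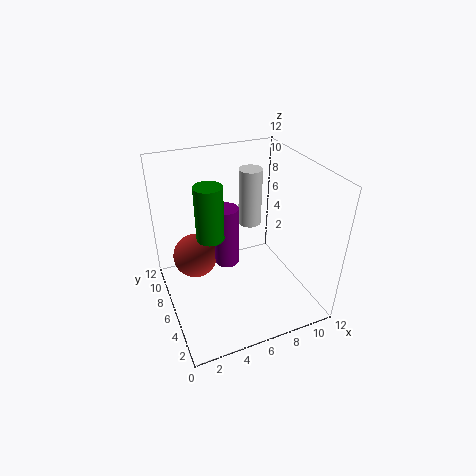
cx_1 = 3; cy_1 = 4; cz_1 = 8; h_1 = 4; cx_2 = 5; cy_2 = 6; cz_2 = 4; h_2 = 5; cx_3 = 8; cy_3 = 8; cz_3 = 6; h_3 = 5; cy_4 = 9; cz_4 = 3; r_4 = 2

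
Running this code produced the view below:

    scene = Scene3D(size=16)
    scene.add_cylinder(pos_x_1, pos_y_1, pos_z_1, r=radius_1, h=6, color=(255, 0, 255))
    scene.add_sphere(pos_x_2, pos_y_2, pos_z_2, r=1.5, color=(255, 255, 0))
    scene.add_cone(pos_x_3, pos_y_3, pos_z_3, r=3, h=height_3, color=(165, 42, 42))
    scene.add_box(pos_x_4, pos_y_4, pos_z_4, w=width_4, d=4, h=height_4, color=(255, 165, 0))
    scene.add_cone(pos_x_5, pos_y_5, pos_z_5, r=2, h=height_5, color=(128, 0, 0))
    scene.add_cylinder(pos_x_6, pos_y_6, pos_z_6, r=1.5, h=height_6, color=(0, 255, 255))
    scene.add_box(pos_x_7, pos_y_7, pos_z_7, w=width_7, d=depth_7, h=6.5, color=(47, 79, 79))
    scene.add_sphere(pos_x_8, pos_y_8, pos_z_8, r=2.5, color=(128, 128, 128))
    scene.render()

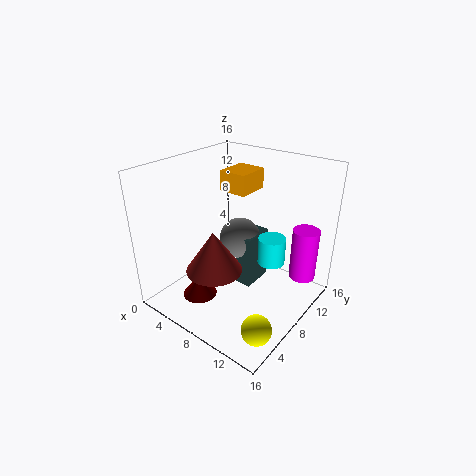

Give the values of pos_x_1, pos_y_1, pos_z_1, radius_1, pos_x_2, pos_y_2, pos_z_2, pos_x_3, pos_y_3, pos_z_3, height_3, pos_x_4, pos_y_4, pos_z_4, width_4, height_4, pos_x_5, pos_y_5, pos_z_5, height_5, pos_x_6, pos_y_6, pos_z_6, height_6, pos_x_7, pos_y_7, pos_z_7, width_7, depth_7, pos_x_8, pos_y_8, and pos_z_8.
pos_x_1 = 14
pos_y_1 = 12.5
pos_z_1 = 3
radius_1 = 1.5
pos_x_2 = 14.5
pos_y_2 = 2.5
pos_z_2 = 2.5
pos_x_3 = 7.5
pos_y_3 = 4.5
pos_z_3 = 5.5
height_3 = 4.5
pos_x_4 = 3
pos_y_4 = 11
pos_z_4 = 11.5
width_4 = 3.5
height_4 = 2.5
pos_x_5 = 4.5
pos_y_5 = 5
pos_z_5 = 0.5
height_5 = 2.5
pos_x_6 = 11.5
pos_y_6 = 9.5
pos_z_6 = 5.5
height_6 = 3
pos_x_7 = 6.5
pos_y_7 = 9.5
pos_z_7 = 0.5
width_7 = 2
depth_7 = 4
pos_x_8 = 6
pos_y_8 = 11
pos_z_8 = 6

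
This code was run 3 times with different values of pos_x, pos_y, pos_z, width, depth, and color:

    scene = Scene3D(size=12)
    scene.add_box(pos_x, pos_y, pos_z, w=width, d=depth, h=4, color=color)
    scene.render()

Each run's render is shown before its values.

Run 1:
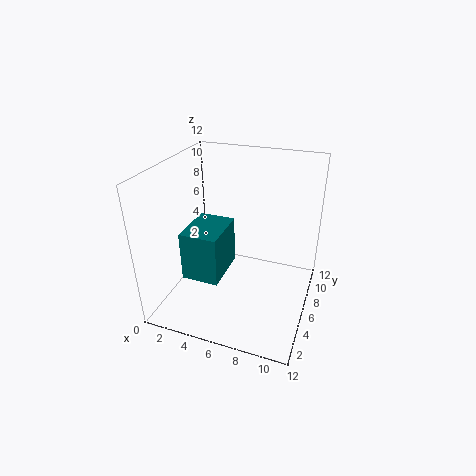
pos_x = 2.5
pos_y = 2.5
pos_z = 3.5
width = 3
depth = 4
color = 'teal'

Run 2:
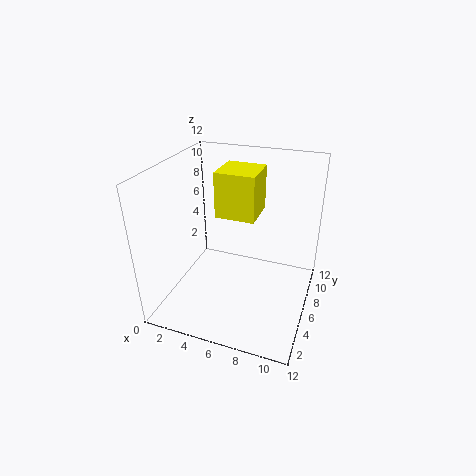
pos_x = 3.5
pos_y = 7
pos_z = 7
width = 3.5
depth = 3.5
color = 'yellow'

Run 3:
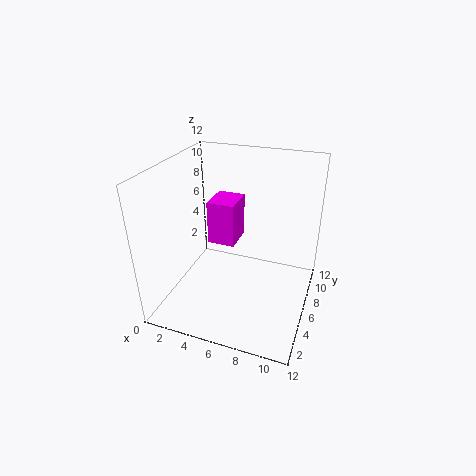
pos_x = 2.5
pos_y = 7.5
pos_z = 4
width = 2.5
depth = 3
color = 'magenta'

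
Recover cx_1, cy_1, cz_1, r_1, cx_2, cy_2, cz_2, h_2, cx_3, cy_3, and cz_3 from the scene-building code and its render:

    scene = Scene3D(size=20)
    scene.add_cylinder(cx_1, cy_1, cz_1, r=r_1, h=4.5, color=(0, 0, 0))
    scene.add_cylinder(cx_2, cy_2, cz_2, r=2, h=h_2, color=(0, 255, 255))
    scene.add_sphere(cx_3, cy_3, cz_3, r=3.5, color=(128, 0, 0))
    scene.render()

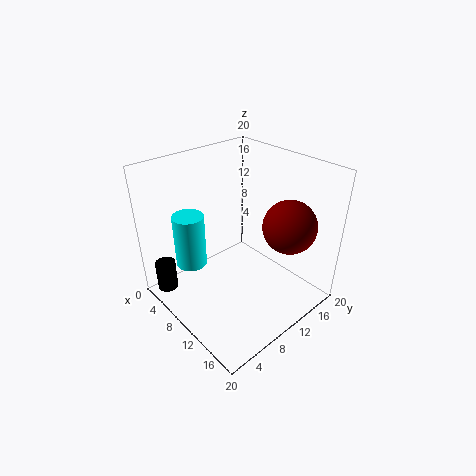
cx_1 = 2
cy_1 = 2.5
cz_1 = 0.5
r_1 = 1.5
cx_2 = 8
cy_2 = 3.5
cz_2 = 8
h_2 = 7
cx_3 = 16
cy_3 = 13.5
cz_3 = 13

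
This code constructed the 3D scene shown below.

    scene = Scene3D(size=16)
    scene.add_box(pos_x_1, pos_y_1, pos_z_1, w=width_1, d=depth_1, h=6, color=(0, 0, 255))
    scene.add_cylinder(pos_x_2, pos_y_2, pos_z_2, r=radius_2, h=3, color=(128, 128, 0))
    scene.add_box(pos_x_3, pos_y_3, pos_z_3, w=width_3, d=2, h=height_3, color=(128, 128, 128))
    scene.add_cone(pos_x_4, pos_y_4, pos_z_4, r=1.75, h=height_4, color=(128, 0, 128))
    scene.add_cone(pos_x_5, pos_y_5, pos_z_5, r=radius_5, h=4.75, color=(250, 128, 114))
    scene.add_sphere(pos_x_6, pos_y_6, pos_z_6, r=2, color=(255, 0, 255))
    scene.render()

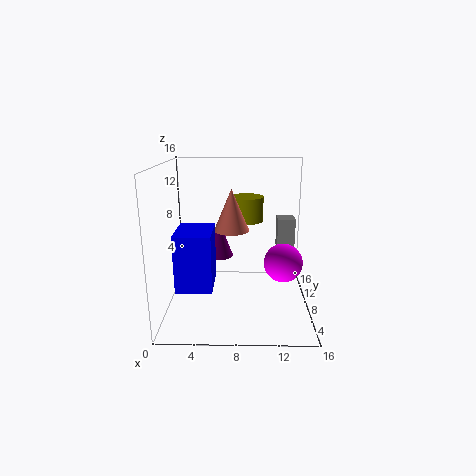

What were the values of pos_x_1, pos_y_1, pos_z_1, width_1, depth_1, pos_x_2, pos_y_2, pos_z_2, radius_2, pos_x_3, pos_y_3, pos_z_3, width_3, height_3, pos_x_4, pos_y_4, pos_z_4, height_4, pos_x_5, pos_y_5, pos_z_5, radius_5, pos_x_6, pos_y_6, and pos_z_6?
pos_x_1 = 1.75; pos_y_1 = 3; pos_z_1 = 3.75; width_1 = 3.75; depth_1 = 4.75; pos_x_2 = 9; pos_y_2 = 12.5; pos_z_2 = 8.75; radius_2 = 2; pos_x_3 = 12.5; pos_y_3 = 9.25; pos_z_3 = 6.25; width_3 = 2; height_3 = 3.5; pos_x_4 = 5.5; pos_y_4 = 12.75; pos_z_4 = 4; height_4 = 4.75; pos_x_5 = 7.25; pos_y_5 = 9.25; pos_z_5 = 8.5; radius_5 = 2; pos_x_6 = 12.75; pos_y_6 = 5.25; pos_z_6 = 6.25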